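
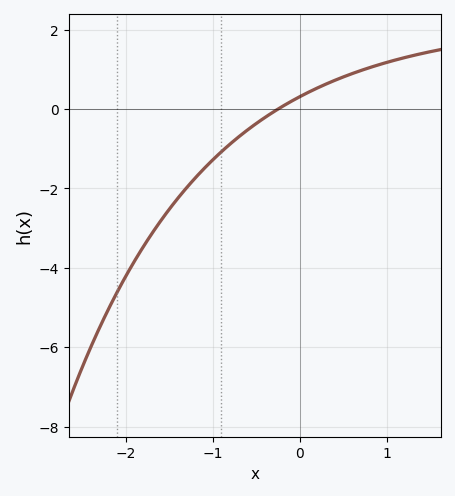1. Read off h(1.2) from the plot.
1.2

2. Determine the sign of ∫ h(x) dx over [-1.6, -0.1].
negative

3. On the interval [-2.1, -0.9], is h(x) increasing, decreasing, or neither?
increasing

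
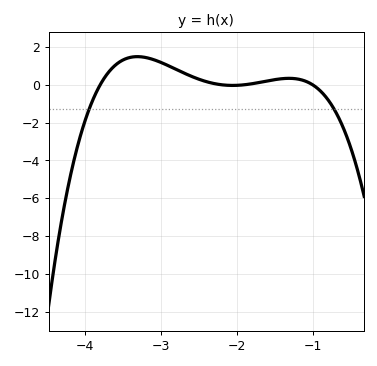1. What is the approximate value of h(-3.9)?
-0.8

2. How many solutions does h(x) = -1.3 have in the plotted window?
2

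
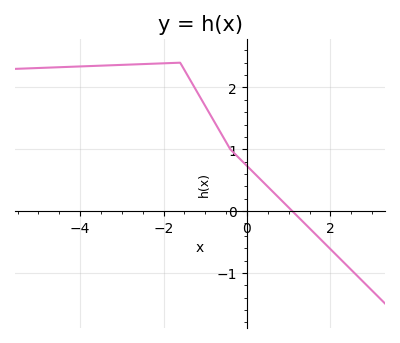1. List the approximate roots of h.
1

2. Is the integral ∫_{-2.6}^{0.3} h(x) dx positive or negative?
positive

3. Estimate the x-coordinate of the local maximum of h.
-1.6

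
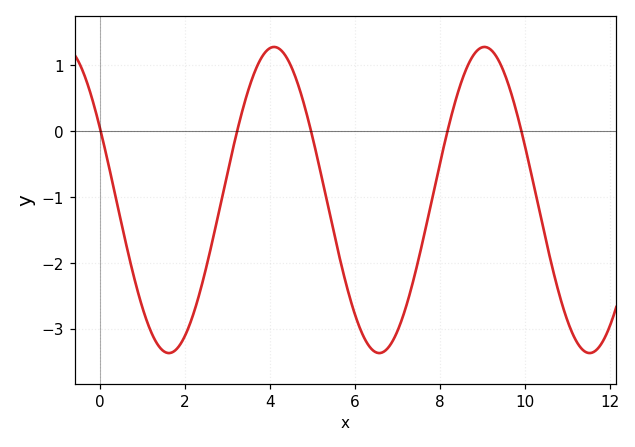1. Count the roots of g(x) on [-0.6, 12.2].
5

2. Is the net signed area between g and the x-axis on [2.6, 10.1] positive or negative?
negative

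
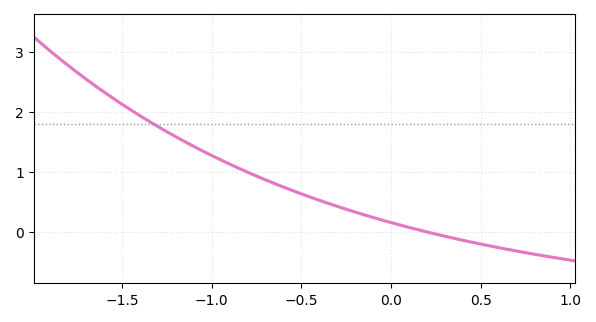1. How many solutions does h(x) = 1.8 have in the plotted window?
1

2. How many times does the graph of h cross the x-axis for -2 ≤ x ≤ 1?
1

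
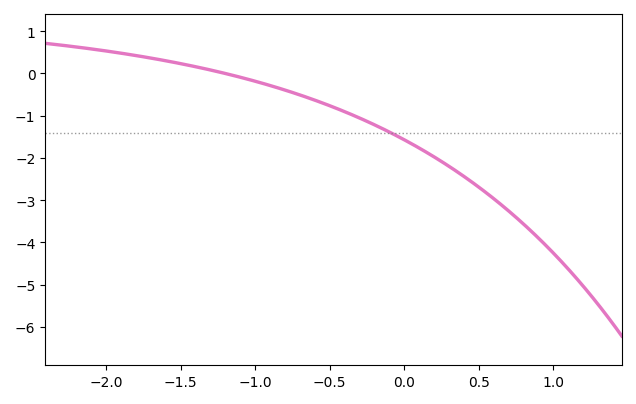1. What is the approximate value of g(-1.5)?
0.234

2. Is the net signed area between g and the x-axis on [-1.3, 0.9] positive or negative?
negative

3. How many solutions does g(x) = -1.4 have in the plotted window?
1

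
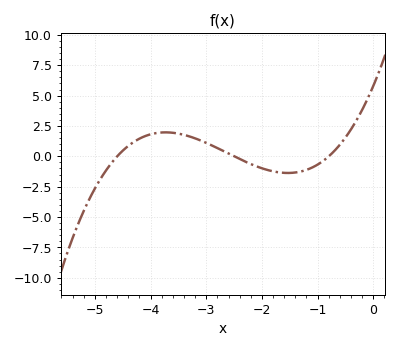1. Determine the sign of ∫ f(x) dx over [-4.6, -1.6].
positive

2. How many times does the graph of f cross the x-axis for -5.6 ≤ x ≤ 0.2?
3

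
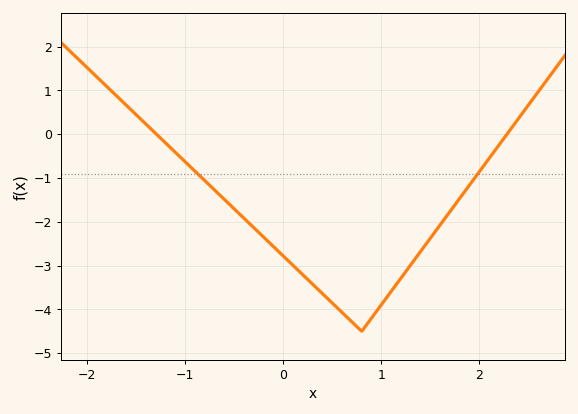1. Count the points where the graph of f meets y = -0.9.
2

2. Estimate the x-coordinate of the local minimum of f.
0.8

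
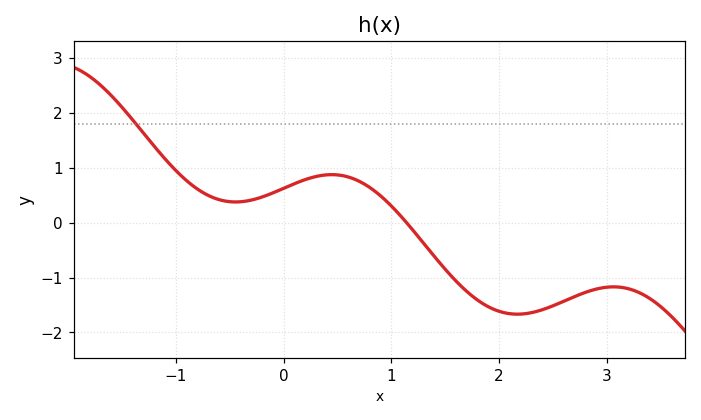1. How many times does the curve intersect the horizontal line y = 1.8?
1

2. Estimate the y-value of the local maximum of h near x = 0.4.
0.9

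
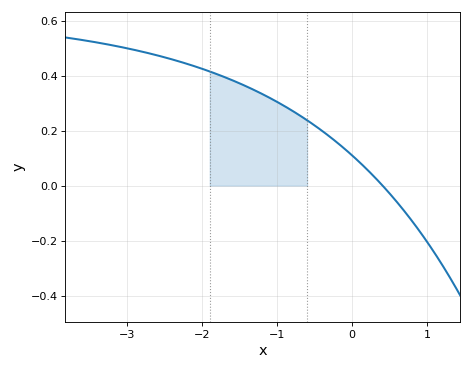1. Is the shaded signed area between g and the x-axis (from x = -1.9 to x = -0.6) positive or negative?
positive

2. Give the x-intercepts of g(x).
0.407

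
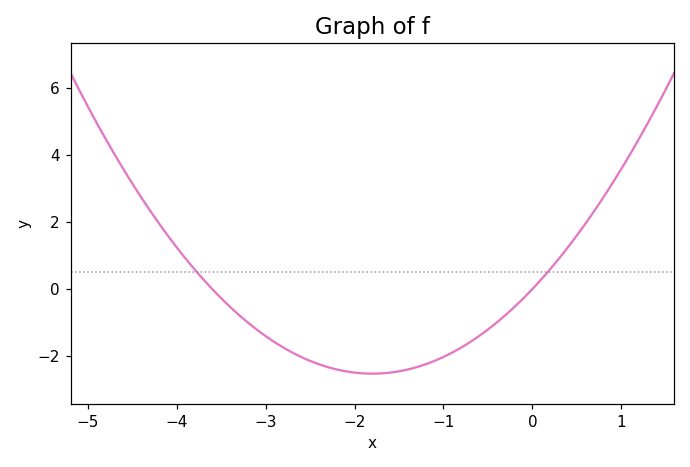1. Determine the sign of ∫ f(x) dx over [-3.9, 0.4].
negative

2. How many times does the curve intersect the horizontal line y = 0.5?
2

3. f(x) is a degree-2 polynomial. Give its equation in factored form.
y = 0.78(x + 3.6)(x - 0)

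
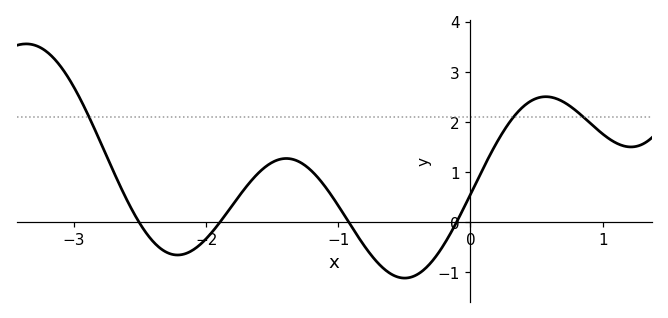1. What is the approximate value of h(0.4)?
2.3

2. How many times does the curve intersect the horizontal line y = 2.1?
3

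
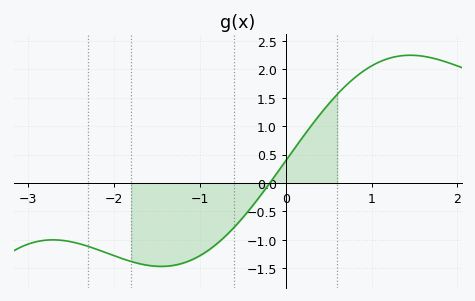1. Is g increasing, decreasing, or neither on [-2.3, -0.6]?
neither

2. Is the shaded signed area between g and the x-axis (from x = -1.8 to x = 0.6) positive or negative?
negative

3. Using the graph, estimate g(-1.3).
-1.45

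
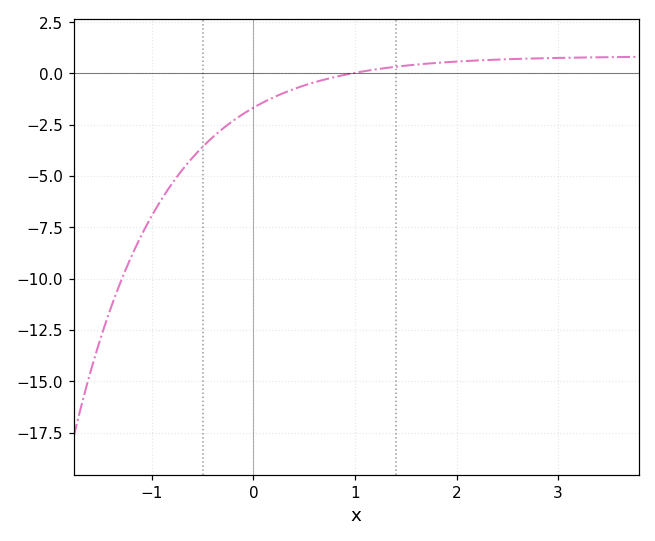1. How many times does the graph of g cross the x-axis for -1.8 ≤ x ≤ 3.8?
1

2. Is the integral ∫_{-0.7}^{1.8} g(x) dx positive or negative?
negative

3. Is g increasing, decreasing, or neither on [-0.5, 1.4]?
increasing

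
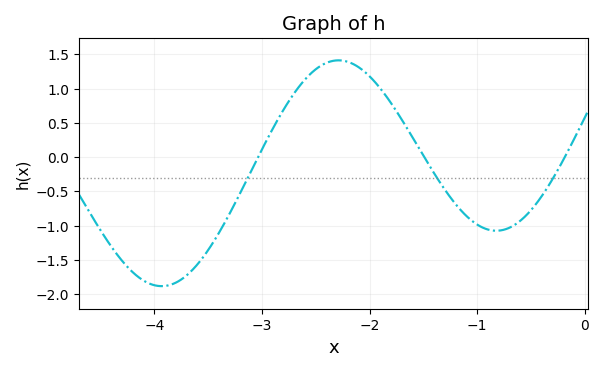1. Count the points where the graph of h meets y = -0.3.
3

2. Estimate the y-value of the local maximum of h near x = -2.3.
1.41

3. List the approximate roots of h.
-3.04, -1.49, -0.184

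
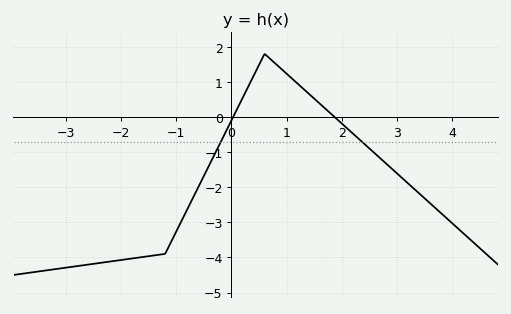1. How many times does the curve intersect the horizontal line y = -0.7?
2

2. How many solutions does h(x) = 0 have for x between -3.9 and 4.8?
2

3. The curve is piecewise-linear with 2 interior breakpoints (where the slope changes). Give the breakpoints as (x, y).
(-1.2, -3.9); (0.6, 1.8)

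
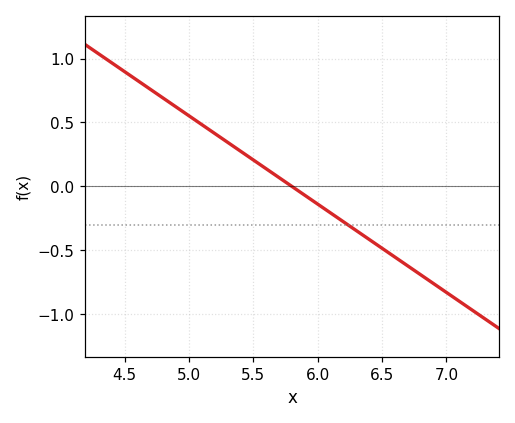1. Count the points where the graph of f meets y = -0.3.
1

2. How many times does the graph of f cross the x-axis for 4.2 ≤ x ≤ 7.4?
1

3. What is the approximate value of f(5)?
0.552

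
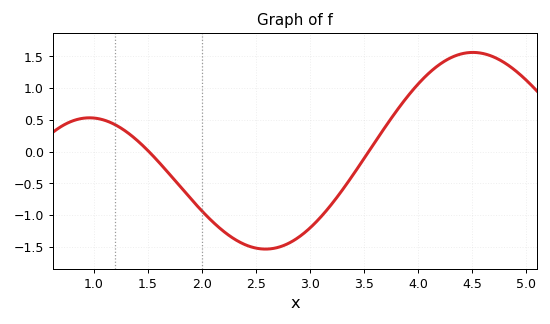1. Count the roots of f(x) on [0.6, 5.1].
2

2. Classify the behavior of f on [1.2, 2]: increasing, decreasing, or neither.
decreasing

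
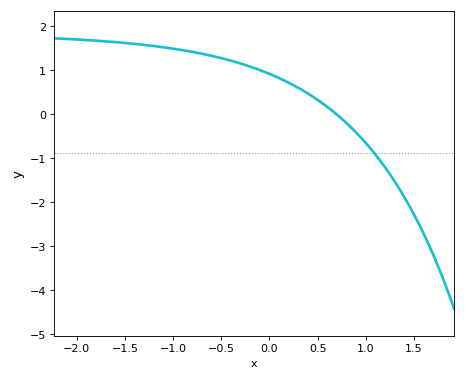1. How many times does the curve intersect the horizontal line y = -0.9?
1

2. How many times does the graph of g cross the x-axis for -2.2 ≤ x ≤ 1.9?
1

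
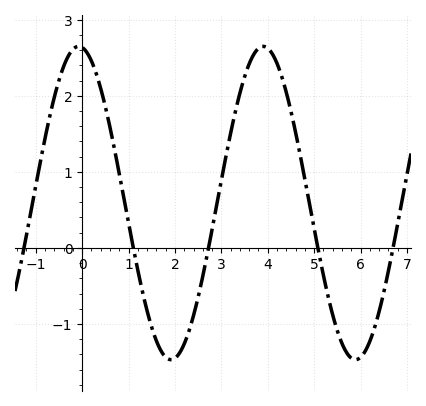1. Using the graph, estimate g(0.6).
1.58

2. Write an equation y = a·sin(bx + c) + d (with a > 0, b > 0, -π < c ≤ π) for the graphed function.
y = 2.06sin(1.58x + 1.69) + 0.59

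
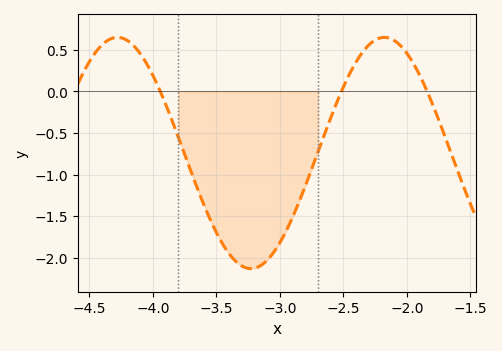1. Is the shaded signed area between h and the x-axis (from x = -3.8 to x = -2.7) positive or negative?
negative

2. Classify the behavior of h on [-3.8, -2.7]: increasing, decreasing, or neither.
neither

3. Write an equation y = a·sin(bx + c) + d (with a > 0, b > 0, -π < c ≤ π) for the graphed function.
y = 1.39sin(3x + 1.8) - 0.74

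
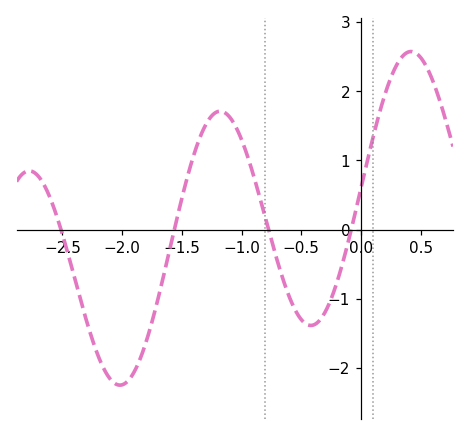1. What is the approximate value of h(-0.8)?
0.2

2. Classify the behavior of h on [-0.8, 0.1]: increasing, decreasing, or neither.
neither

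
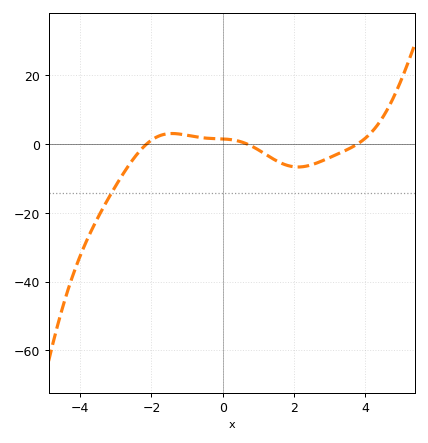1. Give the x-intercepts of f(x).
-2.13, 0.68, 3.79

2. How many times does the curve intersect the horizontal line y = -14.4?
1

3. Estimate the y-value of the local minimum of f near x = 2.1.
-6.7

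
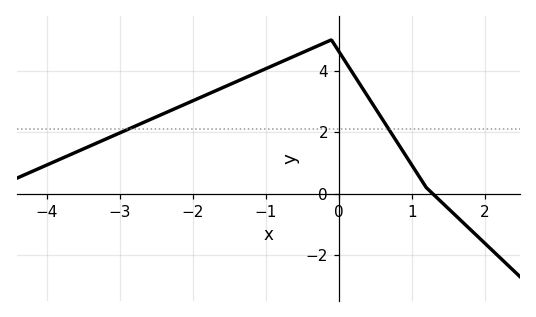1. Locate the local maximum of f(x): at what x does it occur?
-0.1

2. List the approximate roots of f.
1.3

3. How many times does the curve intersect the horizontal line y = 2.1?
2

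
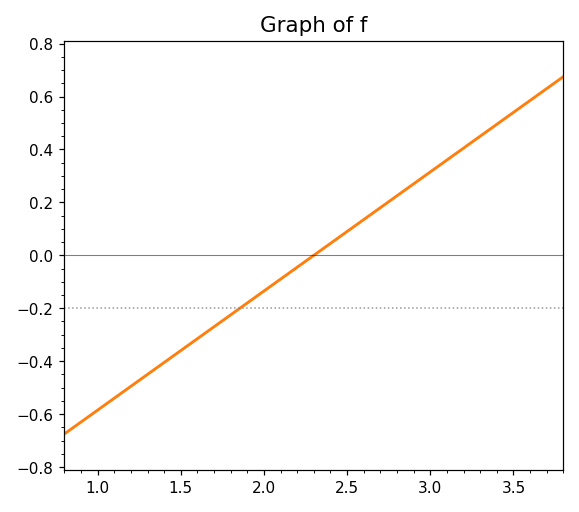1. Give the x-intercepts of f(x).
2.3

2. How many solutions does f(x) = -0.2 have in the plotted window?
1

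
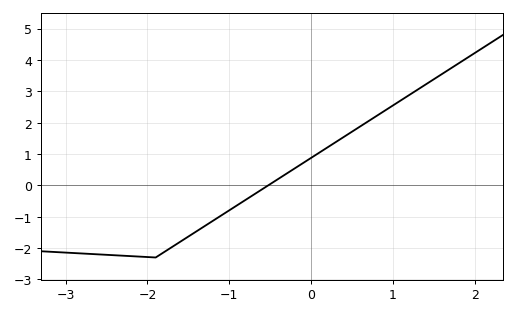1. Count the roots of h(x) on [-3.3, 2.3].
1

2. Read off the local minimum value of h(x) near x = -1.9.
-2.3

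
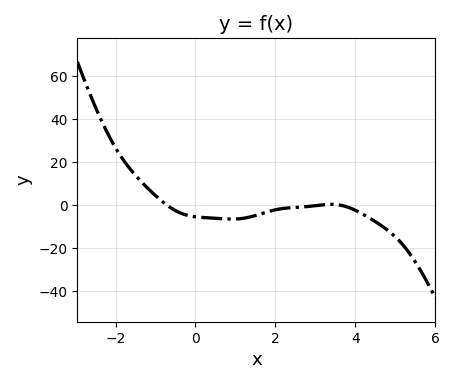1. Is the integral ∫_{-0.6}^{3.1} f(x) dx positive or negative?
negative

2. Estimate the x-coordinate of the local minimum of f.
1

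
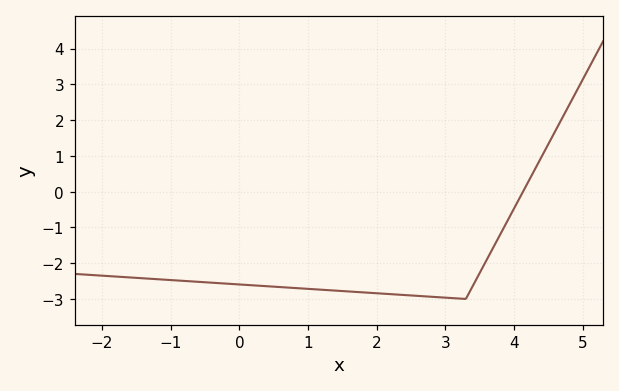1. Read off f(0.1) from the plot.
-2.6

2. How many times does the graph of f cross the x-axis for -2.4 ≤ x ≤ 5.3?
1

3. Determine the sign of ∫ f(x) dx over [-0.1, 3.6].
negative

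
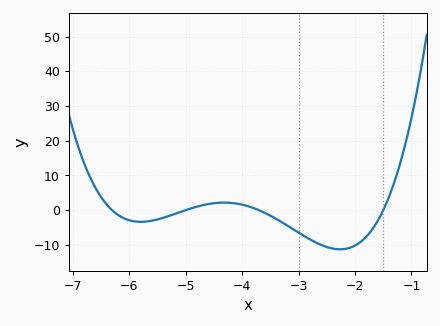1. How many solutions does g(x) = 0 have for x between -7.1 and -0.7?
4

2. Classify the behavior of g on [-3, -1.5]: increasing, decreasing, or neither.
neither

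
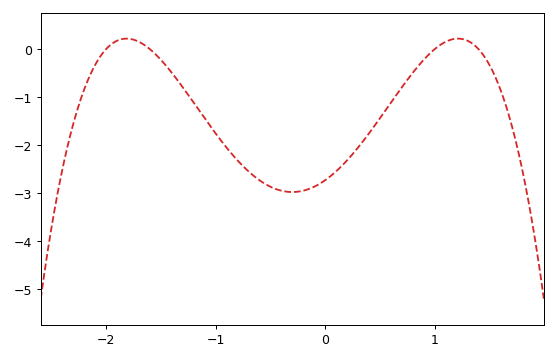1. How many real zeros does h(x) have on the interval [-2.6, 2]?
4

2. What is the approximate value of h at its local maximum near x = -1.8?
0.2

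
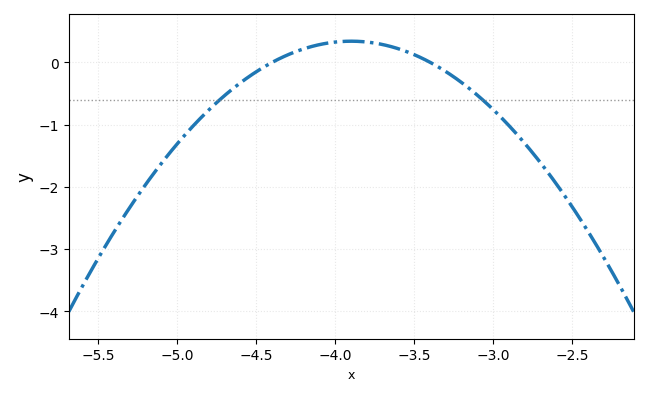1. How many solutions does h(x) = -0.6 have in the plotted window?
2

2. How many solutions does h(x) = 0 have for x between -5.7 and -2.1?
2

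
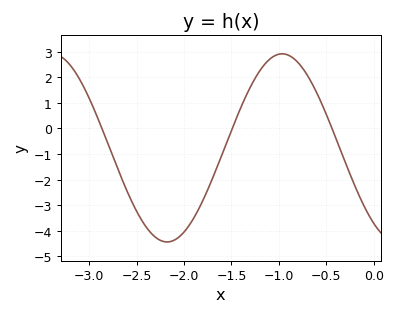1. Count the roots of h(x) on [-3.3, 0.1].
3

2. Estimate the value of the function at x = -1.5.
-0.1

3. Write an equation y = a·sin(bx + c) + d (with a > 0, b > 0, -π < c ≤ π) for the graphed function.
y = 3.68sin(2.6x - 2.2) - 0.76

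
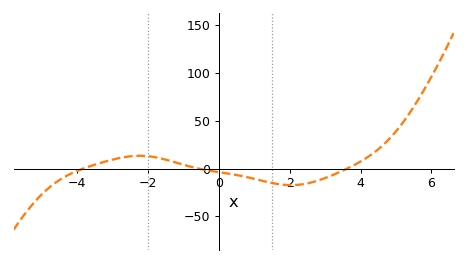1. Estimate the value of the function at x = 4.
7.41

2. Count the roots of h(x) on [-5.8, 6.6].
3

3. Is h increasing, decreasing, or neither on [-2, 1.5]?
decreasing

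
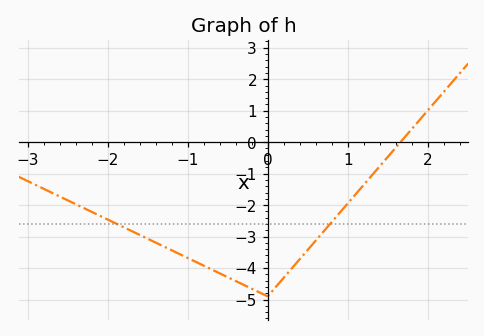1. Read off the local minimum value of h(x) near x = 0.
-4.9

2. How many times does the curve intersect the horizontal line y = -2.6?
2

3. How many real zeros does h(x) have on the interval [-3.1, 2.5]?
1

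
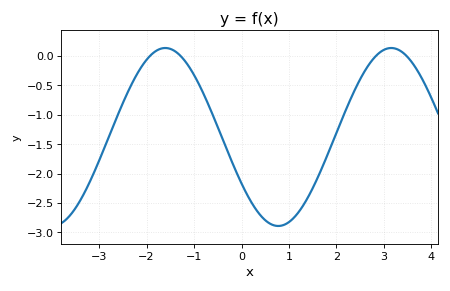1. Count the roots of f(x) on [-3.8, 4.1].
4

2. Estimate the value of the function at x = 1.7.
-1.9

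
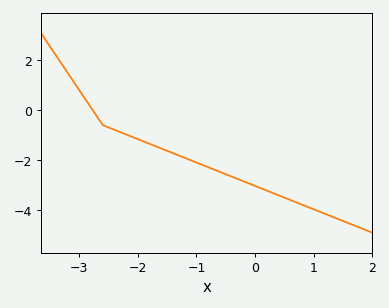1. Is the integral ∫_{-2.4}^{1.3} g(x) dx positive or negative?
negative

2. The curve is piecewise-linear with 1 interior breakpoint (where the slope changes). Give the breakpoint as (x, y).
(-2.6, -0.6)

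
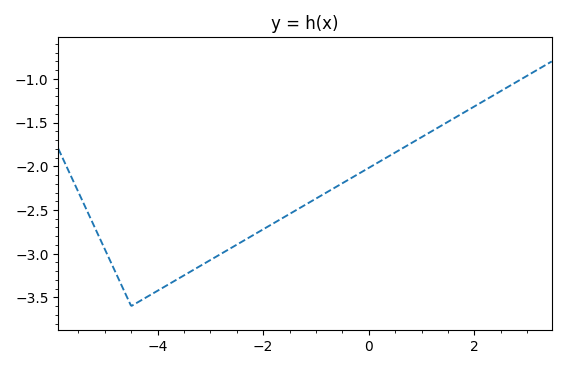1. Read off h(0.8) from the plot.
-1.75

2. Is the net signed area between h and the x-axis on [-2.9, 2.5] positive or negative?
negative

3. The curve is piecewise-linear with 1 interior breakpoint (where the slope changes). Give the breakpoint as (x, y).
(-4.5, -3.6)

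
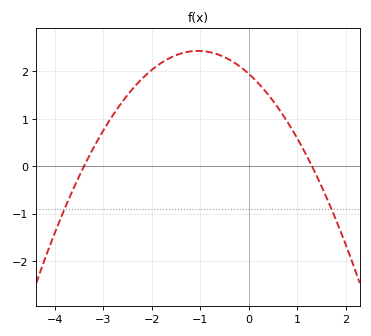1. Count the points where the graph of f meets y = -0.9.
2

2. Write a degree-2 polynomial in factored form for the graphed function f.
y = -0.44(x + 3.4)(x - 1.3)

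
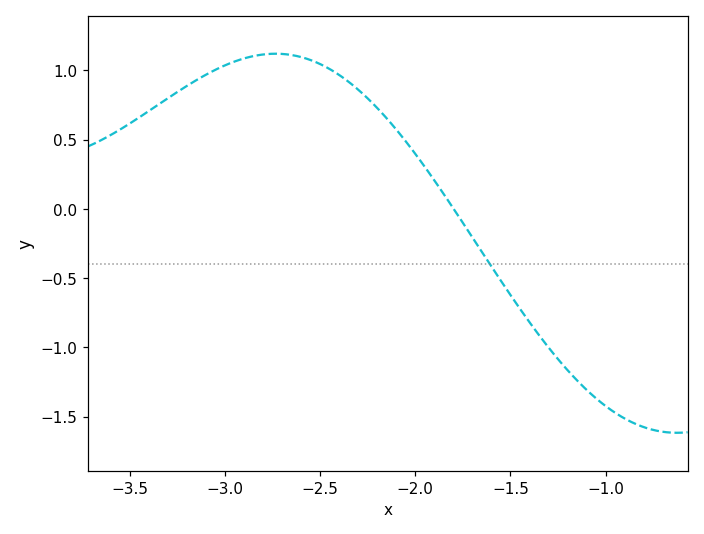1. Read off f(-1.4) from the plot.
-0.8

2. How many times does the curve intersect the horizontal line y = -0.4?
1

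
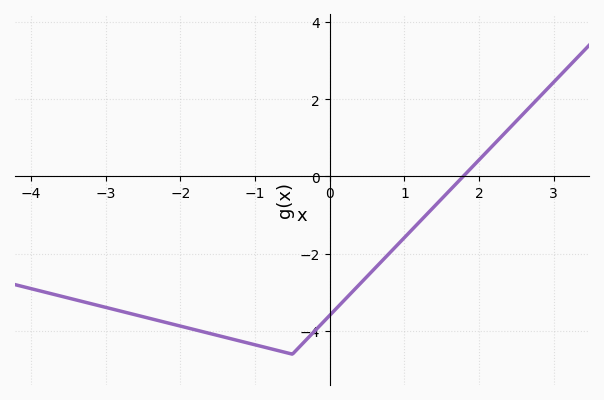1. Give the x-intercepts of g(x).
1.8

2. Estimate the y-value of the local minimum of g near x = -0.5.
-4.6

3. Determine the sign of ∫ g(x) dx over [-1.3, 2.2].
negative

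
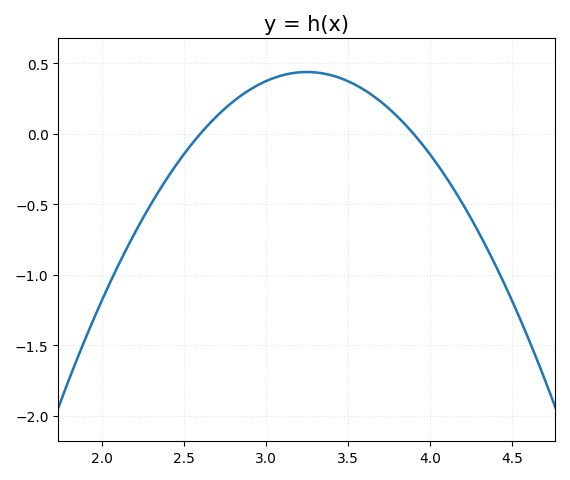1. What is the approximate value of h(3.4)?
0.4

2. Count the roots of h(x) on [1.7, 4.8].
2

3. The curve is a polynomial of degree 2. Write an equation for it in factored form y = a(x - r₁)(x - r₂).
y = -1.04(x - 2.6)(x - 3.9)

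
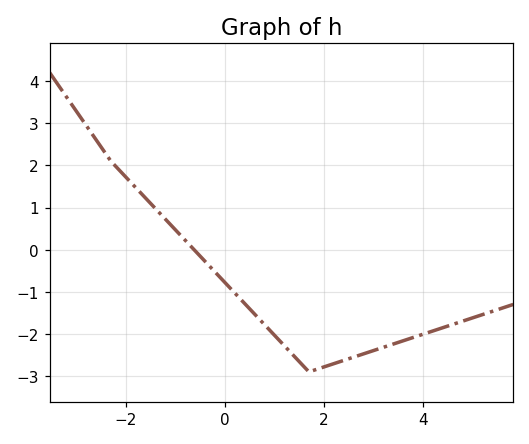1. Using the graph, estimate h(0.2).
-1.02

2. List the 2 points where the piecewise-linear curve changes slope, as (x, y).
(-2.3, 2.1); (1.7, -2.9)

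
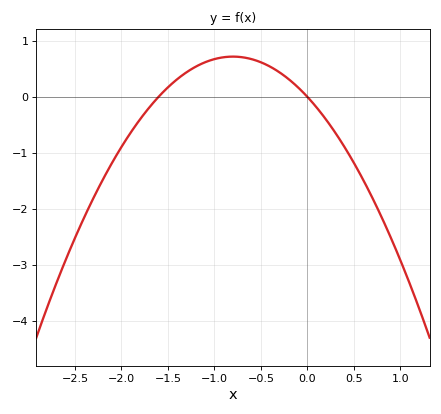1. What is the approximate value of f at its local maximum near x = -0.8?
0.7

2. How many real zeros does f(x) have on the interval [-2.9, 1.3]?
2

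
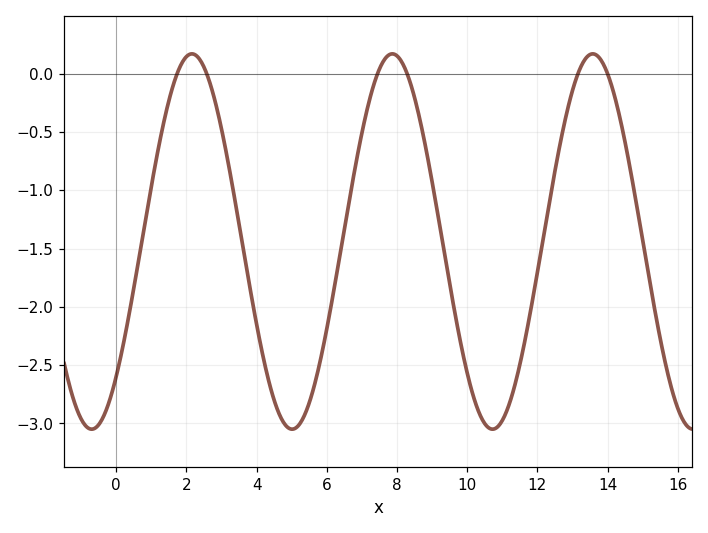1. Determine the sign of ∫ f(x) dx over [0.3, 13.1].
negative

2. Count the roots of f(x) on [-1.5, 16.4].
6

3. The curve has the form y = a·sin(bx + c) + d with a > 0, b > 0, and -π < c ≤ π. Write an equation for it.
y = 1.61sin(1.1x - 0.8) - 1.44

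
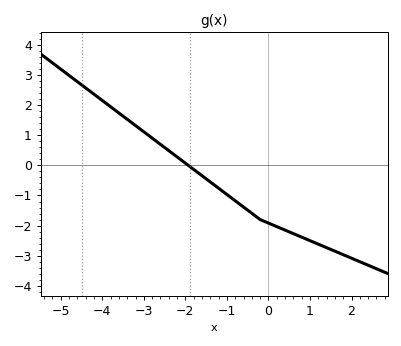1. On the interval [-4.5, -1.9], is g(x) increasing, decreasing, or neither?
decreasing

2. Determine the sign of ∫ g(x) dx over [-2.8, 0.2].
negative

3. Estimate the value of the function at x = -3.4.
1.5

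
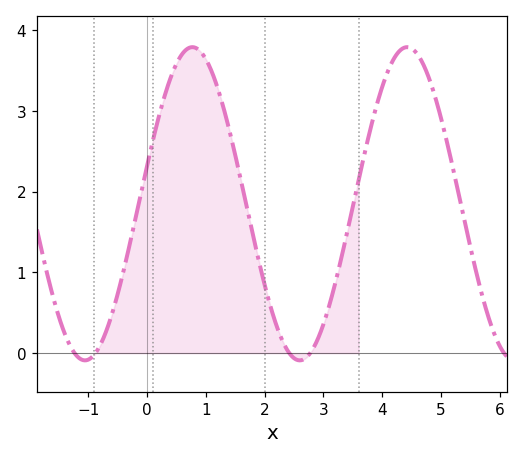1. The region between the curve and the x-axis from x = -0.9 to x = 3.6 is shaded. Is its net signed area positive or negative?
positive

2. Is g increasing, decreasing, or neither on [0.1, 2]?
neither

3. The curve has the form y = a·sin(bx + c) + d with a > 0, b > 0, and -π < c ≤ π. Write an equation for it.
y = 1.94sin(1.7x + 0.24) + 1.85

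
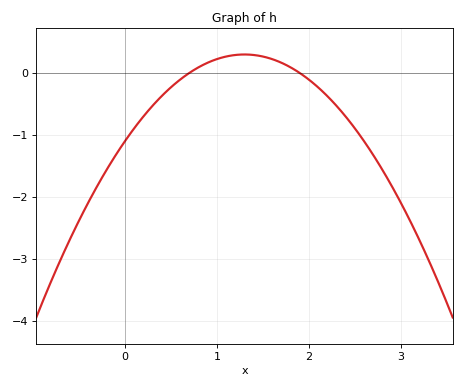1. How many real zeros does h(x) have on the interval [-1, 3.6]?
2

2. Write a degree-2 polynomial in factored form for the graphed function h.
y = -0.83(x - 0.7)(x - 1.9)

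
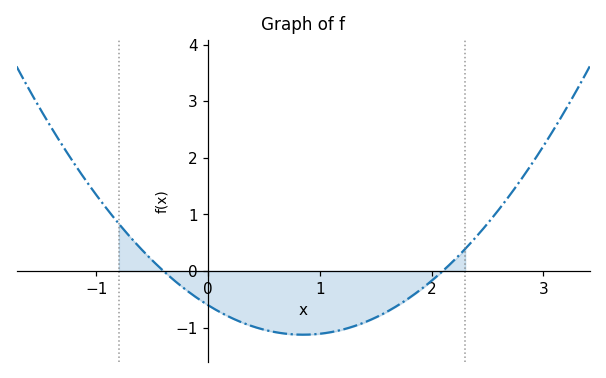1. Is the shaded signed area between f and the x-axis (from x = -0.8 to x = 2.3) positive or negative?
negative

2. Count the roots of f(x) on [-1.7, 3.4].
2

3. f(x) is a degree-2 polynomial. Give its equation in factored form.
y = 0.72(x + 0.4)(x - 2.1)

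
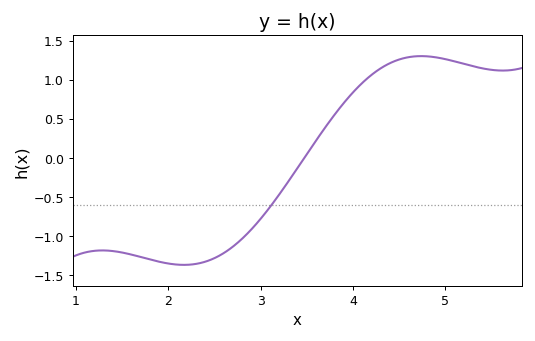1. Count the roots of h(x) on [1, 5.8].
1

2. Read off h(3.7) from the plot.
0.4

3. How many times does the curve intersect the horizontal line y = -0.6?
1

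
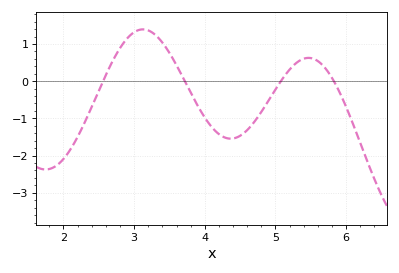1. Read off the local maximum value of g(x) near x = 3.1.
1.39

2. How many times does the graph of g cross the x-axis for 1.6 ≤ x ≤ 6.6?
4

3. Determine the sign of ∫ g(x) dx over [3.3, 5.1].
negative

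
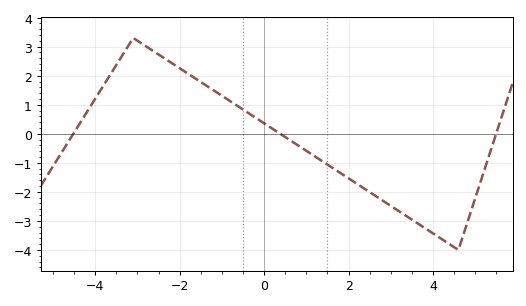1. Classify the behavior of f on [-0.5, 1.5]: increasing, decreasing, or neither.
decreasing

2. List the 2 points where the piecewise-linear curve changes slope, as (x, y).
(-3.1, 3.3); (4.6, -4)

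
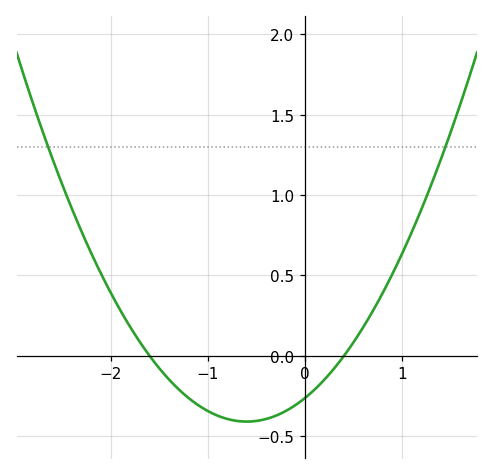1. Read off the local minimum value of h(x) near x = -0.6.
-0.4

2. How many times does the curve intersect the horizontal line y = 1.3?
2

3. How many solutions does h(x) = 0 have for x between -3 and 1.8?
2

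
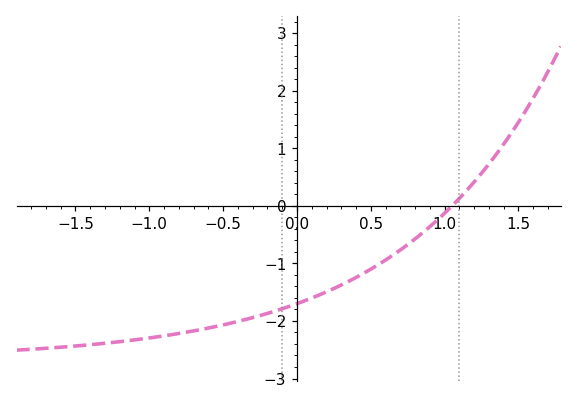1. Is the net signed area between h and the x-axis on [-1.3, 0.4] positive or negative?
negative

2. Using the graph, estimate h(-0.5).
-2.1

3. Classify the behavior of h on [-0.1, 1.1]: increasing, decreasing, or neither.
increasing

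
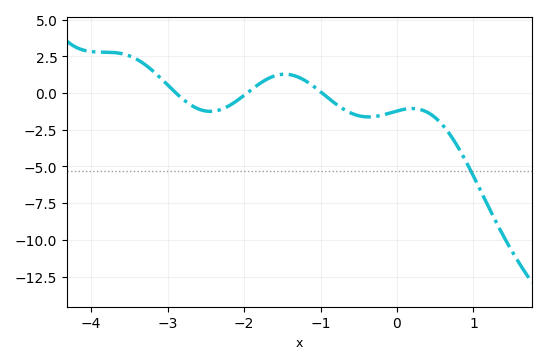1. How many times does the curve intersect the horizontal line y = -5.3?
1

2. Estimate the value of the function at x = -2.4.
-1.23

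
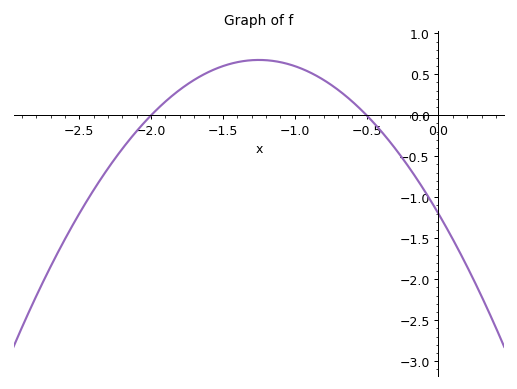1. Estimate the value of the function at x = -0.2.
-0.65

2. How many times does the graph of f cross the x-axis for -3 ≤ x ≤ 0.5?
2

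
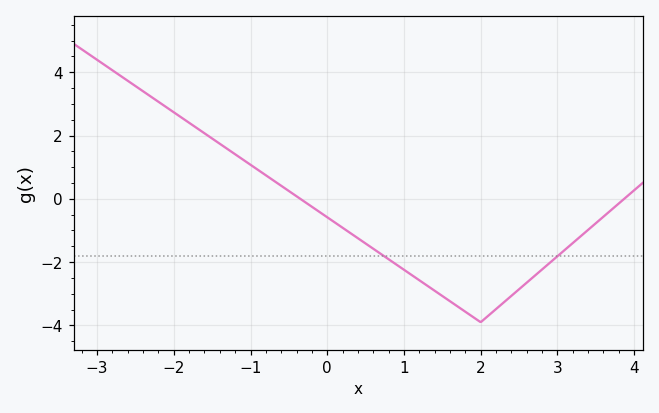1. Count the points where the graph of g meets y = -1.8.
2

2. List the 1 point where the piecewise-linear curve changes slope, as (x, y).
(2, -3.9)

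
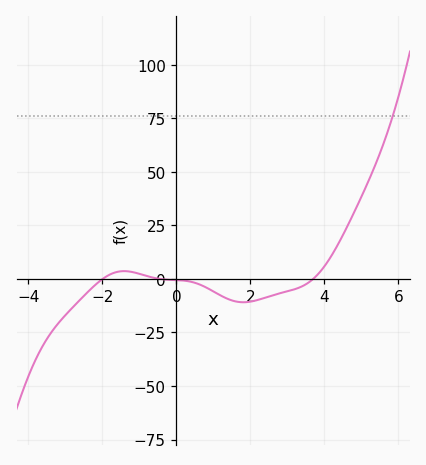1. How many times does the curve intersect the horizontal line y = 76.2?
1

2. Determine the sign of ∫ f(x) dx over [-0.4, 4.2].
negative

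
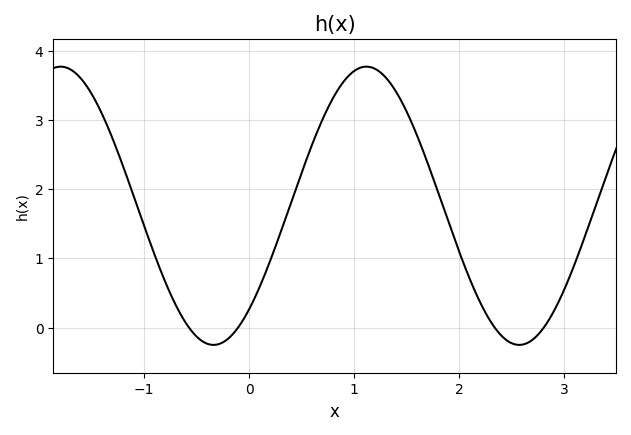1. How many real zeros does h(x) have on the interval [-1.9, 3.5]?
4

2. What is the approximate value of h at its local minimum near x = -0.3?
-0.25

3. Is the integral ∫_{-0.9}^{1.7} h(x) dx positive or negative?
positive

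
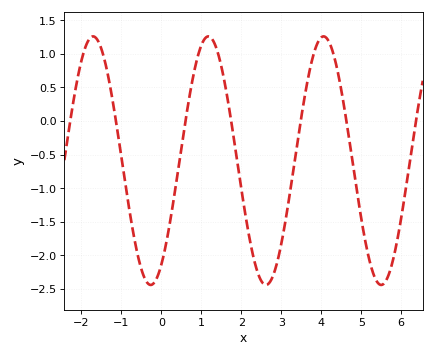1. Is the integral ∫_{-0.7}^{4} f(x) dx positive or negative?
negative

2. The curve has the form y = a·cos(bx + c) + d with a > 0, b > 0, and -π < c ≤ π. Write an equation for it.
y = 1.85cos(2.2x - 2.6) - 0.59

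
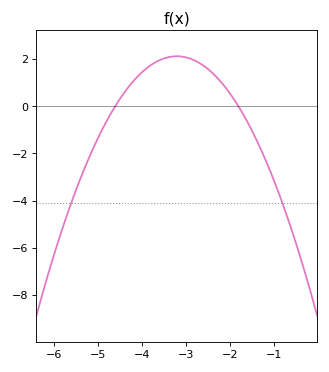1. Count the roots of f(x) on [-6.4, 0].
2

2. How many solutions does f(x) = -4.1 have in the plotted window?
2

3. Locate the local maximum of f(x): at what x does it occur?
-3.2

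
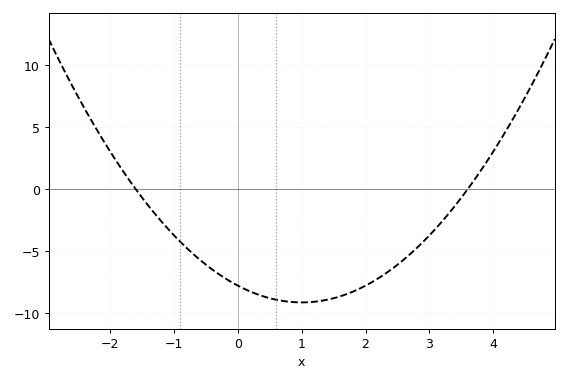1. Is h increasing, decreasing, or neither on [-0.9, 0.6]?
decreasing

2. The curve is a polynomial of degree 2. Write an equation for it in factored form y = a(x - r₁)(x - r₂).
y = 1.35(x + 1.6)(x - 3.6)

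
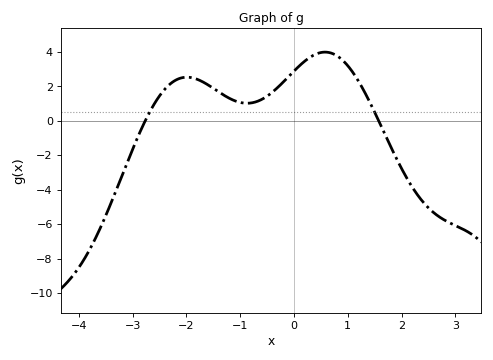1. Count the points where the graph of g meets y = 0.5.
2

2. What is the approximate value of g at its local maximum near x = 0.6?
4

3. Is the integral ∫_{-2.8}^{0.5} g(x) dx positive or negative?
positive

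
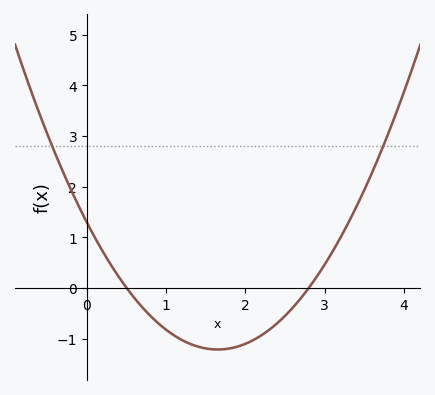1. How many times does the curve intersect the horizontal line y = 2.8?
2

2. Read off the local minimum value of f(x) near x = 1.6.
-1.2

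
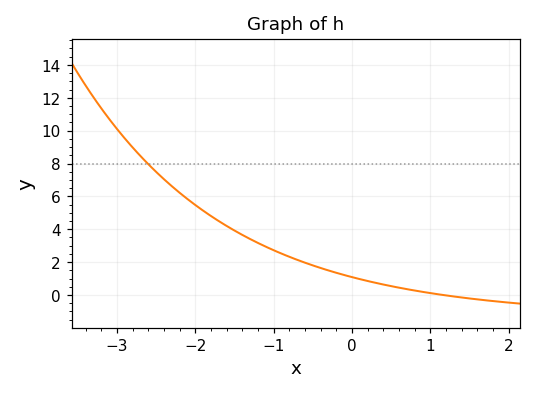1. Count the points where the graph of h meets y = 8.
1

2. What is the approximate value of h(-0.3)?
1.4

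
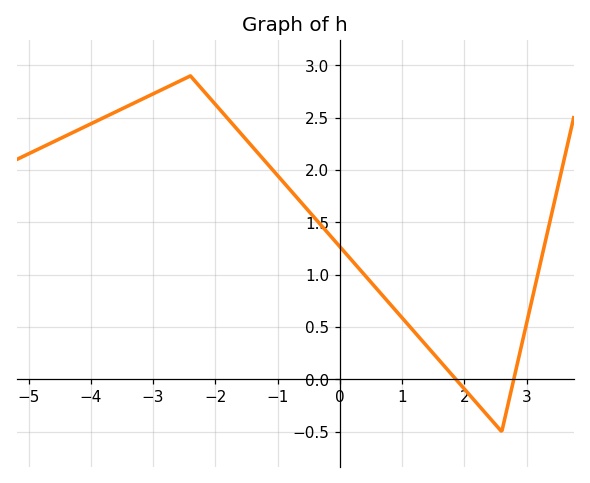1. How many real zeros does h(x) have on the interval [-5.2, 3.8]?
2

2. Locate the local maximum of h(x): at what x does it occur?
-2.4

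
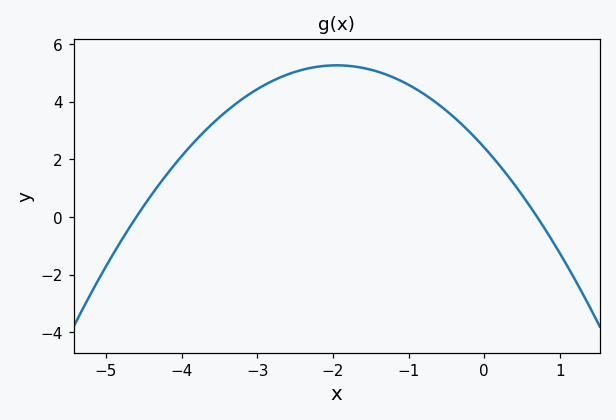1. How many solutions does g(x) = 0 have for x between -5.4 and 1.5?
2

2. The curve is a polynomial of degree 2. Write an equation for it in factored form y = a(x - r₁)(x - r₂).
y = -0.75(x + 4.6)(x - 0.7)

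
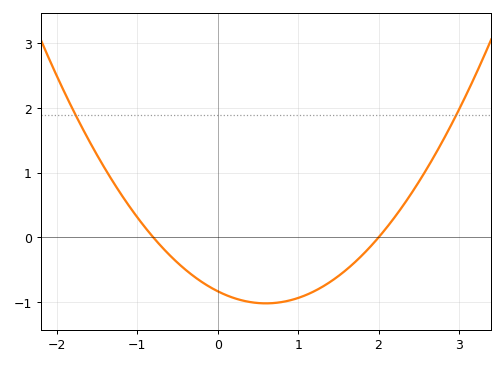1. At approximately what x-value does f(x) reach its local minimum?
0.6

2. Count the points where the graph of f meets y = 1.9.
2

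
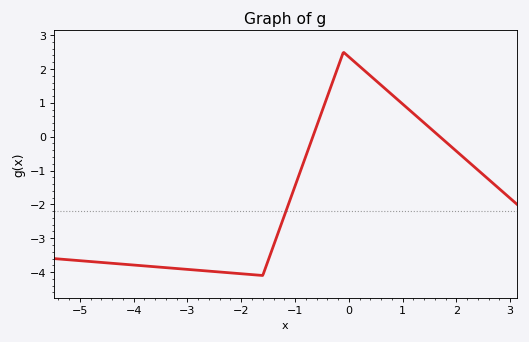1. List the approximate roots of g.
-0.6, 1.6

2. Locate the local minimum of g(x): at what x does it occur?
-1.6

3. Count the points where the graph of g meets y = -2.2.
1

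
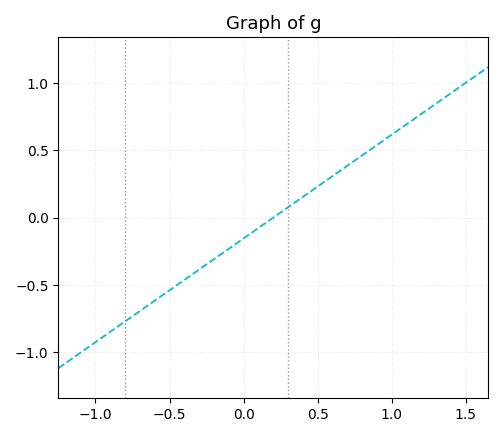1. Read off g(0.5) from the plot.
0.231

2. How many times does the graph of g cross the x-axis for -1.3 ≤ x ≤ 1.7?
1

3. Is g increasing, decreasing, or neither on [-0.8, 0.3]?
increasing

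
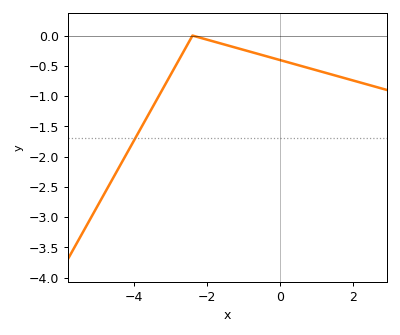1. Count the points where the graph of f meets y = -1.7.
1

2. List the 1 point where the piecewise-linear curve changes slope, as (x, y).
(-2.4, 0)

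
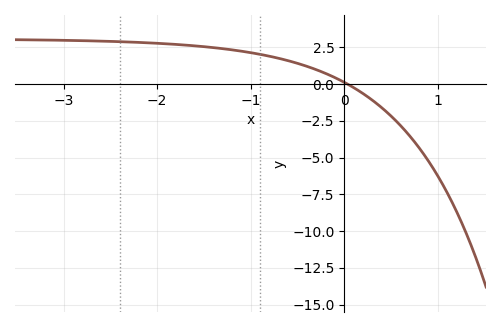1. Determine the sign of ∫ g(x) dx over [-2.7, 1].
positive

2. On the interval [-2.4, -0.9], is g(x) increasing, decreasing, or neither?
decreasing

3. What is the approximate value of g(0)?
0.2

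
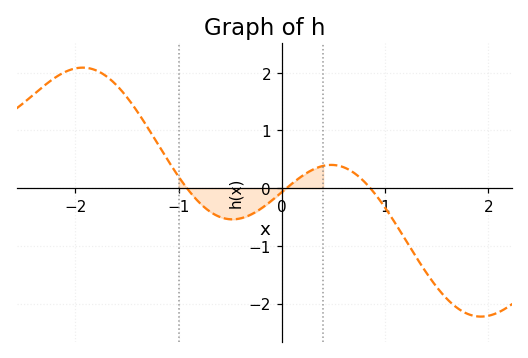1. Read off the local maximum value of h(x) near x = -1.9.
2.09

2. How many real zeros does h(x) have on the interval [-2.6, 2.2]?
3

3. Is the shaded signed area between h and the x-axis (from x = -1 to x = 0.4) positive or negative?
negative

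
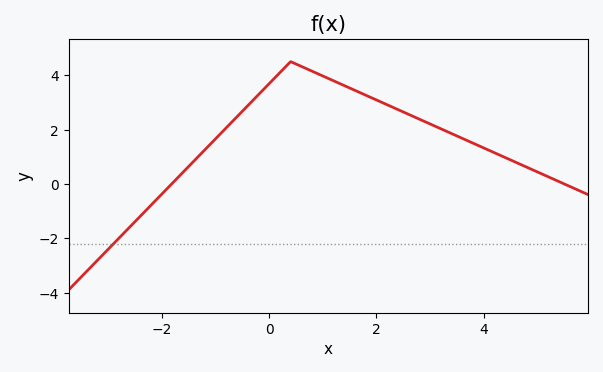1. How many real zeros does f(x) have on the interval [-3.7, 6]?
2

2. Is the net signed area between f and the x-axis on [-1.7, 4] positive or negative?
positive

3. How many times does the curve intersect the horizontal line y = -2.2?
1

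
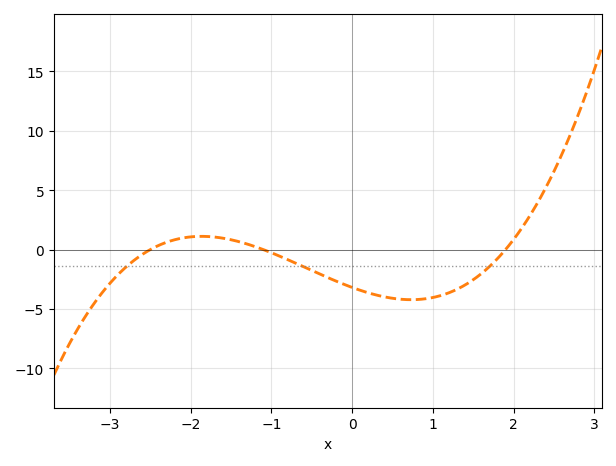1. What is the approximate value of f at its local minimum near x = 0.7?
-4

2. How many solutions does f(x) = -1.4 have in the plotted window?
3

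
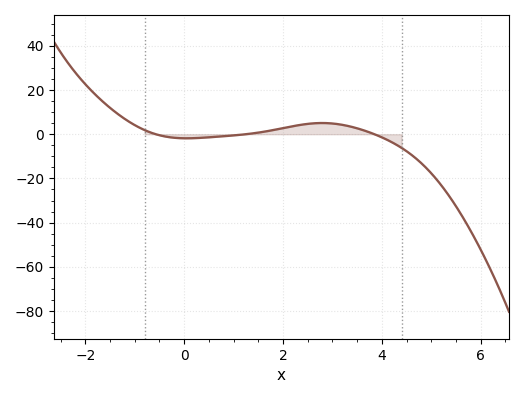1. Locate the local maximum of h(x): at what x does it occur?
2.8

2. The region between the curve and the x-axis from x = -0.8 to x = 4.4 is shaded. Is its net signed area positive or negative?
positive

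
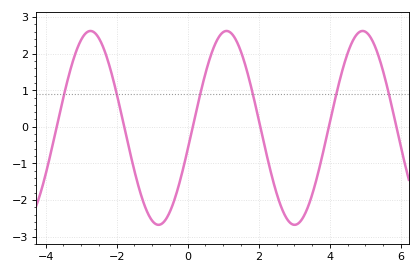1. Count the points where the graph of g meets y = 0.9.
6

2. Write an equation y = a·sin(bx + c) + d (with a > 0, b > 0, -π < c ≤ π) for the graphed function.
y = 2.65sin(1.64x - 0.222) - 0.03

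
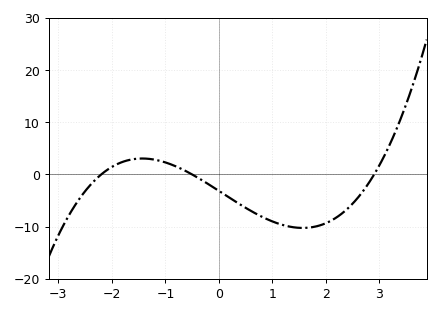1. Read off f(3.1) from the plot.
4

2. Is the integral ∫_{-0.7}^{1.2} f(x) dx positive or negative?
negative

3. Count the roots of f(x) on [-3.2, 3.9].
3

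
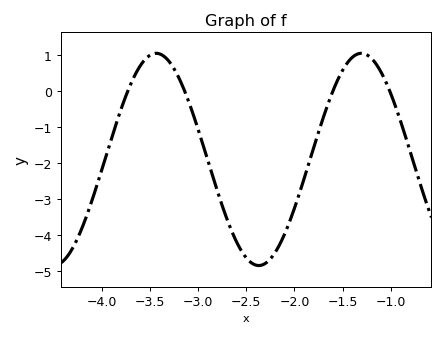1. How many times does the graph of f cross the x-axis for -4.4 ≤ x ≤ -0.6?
4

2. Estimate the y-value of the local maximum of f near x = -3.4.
1.04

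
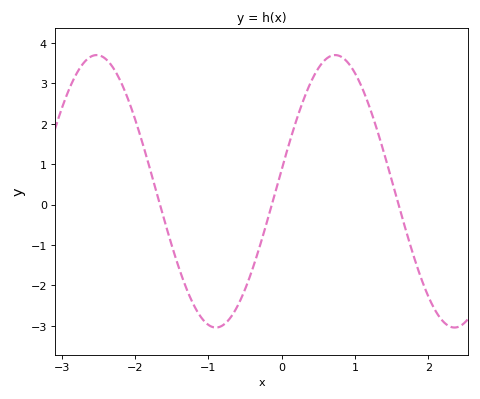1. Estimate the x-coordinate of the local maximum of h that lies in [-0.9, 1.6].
0.7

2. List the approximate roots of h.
-1.7, -0.1, 1.6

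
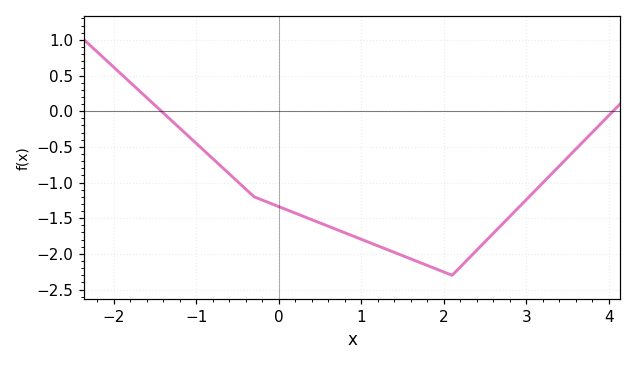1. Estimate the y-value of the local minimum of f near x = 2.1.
-2.3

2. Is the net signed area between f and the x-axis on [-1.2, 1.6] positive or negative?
negative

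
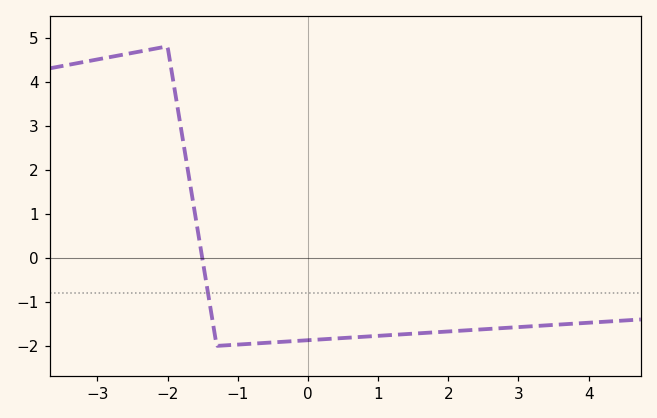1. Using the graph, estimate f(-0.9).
-2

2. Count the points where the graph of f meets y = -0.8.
1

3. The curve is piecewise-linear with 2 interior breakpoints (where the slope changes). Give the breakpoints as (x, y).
(-2, 4.8); (-1.3, -2)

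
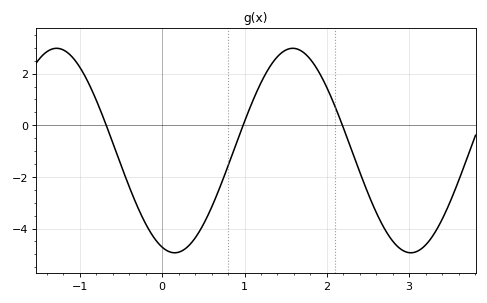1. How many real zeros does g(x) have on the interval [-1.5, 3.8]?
3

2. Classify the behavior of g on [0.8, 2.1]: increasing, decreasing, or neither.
neither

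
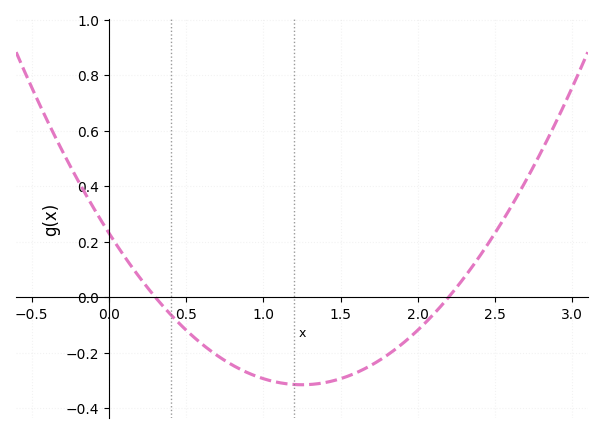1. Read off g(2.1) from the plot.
-0.063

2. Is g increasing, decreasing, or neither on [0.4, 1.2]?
decreasing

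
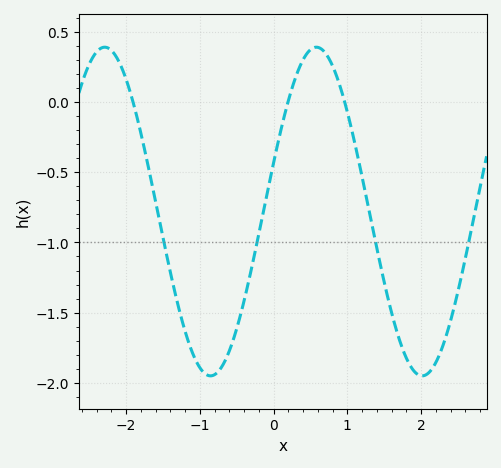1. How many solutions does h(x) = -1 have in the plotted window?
4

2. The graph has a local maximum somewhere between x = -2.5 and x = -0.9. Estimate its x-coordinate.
-2.29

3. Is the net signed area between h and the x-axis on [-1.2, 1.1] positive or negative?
negative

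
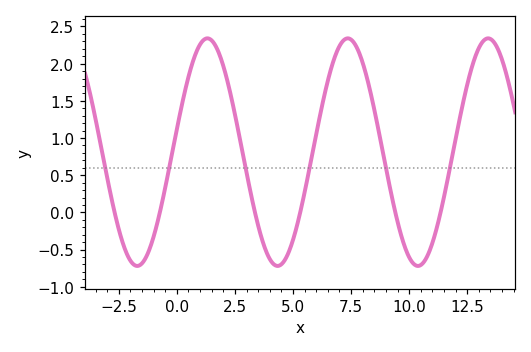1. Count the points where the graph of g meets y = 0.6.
6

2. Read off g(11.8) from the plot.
0.668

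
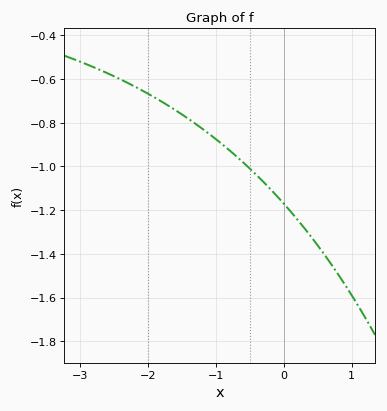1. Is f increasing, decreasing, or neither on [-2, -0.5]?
decreasing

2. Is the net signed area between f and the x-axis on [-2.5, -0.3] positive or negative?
negative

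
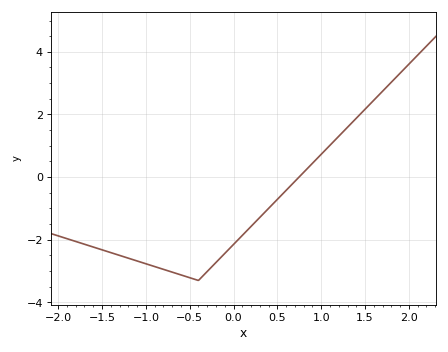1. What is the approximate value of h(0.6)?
-0.422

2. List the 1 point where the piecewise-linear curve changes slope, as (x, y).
(-0.4, -3.3)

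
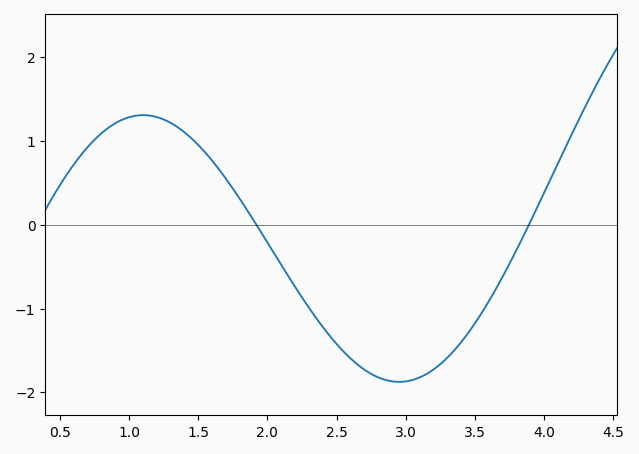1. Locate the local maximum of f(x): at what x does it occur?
1.1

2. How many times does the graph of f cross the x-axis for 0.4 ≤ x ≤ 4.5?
2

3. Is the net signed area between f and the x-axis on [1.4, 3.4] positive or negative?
negative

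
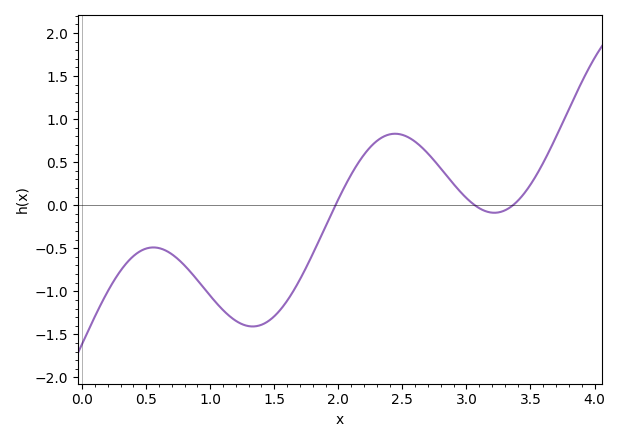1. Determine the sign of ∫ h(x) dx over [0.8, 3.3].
negative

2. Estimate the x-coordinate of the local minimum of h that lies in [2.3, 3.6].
3.22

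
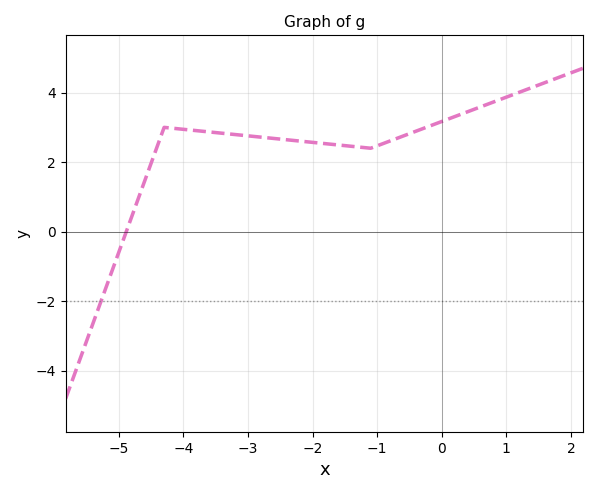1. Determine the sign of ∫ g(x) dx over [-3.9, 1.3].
positive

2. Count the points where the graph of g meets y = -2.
1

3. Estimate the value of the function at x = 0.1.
3.2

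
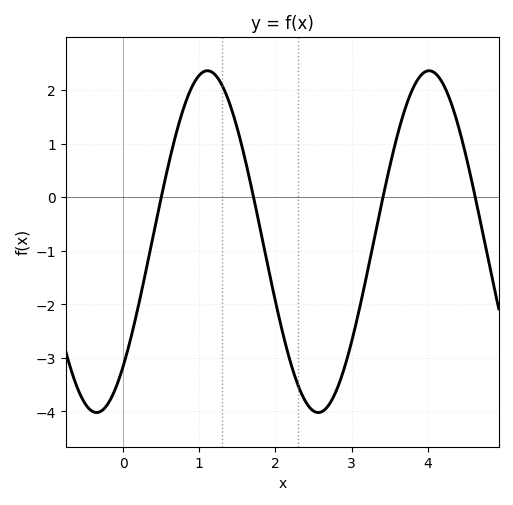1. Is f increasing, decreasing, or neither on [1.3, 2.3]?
decreasing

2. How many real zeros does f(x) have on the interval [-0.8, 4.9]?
4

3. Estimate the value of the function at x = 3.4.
-0.069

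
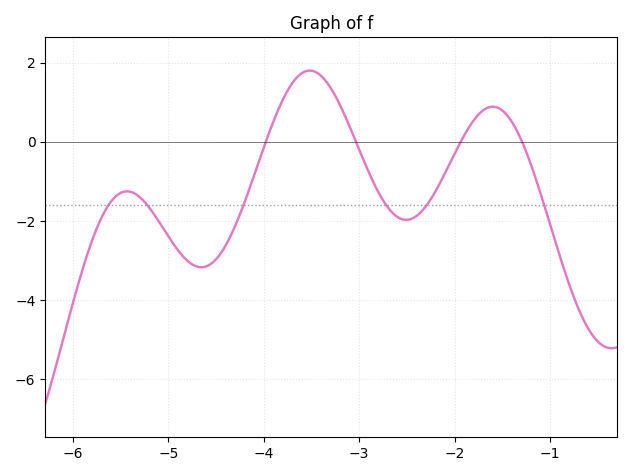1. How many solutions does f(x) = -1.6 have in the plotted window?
6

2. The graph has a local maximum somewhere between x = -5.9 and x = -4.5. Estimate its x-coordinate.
-5.4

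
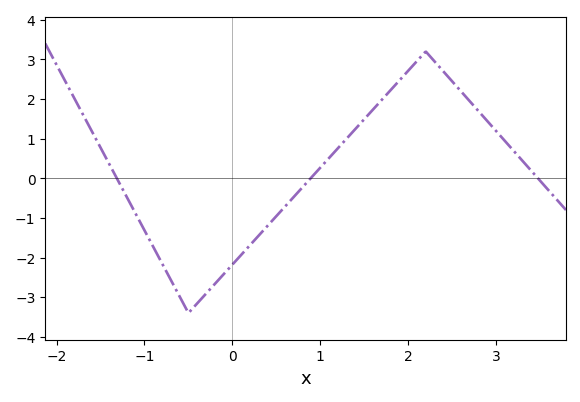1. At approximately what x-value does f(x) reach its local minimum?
-0.5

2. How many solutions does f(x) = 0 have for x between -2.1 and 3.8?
3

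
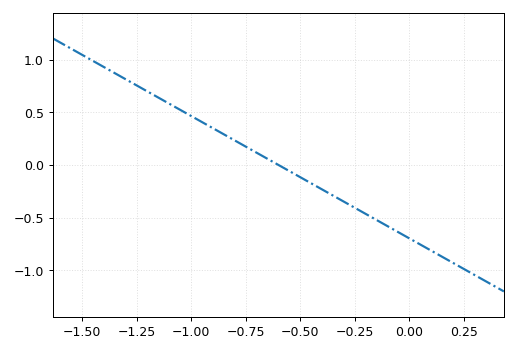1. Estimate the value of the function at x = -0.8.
0.25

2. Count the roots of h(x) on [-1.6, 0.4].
1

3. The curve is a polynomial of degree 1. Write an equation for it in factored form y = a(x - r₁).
y = -1.16(x + 0.6)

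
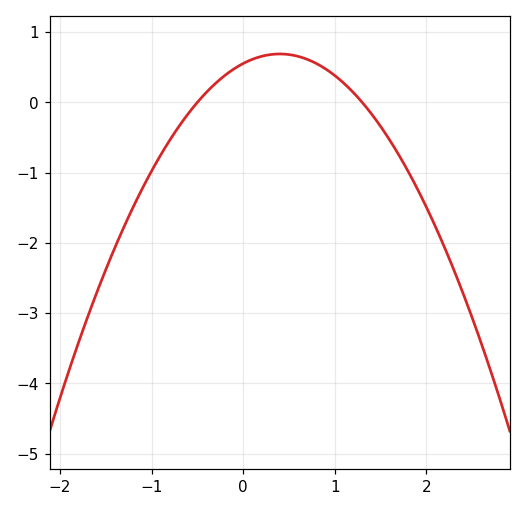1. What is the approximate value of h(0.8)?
0.6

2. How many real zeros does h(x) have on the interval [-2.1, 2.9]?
2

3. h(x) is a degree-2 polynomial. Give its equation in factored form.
y = -0.85(x + 0.5)(x - 1.3)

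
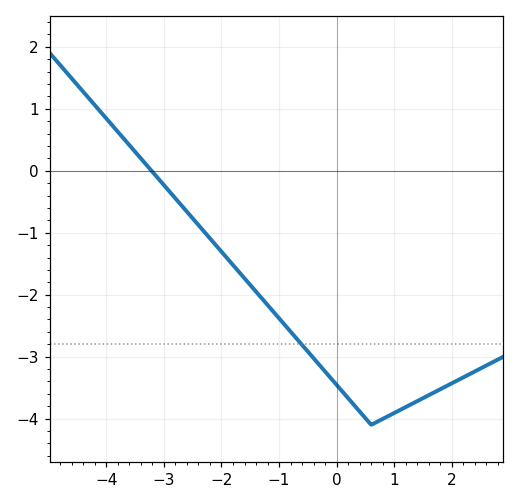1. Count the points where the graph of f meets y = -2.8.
1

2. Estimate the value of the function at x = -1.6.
-1.7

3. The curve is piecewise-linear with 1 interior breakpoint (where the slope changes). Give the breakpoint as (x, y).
(0.6, -4.1)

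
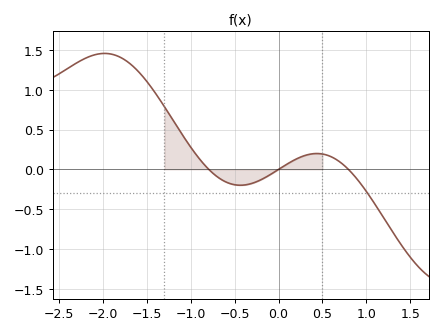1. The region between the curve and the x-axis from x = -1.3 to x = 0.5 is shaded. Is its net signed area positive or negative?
positive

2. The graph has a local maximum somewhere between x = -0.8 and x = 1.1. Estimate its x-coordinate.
0.4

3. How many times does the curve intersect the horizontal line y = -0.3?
1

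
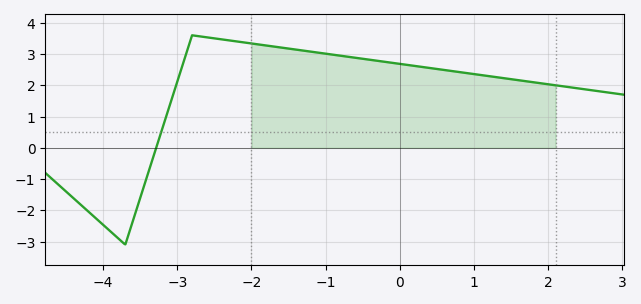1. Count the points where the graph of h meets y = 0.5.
1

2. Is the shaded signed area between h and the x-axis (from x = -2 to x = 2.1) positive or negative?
positive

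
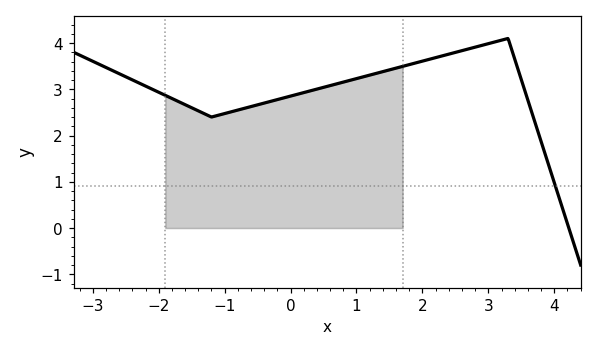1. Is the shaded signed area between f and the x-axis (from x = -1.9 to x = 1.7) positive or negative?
positive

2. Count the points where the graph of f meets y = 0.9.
1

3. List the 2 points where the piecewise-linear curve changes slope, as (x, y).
(-1.2, 2.4); (3.3, 4.1)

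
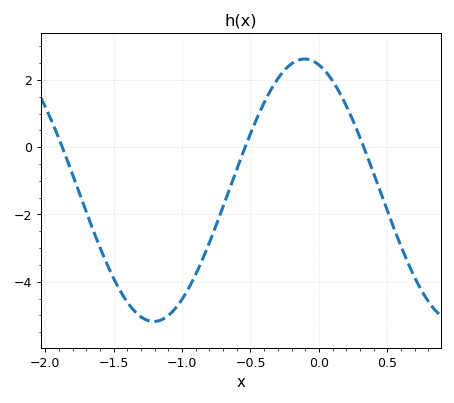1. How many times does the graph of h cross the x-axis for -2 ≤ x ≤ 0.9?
3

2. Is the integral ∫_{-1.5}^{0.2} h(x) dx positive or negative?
negative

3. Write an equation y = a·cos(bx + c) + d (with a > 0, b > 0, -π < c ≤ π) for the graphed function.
y = 3.9cos(2.9x + 0.3) - 1.28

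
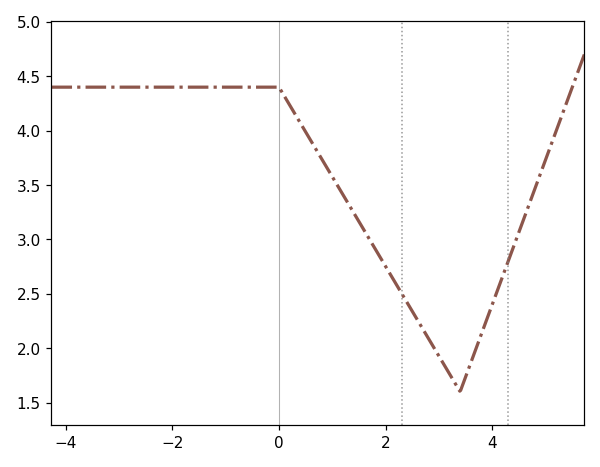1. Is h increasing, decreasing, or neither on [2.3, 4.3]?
neither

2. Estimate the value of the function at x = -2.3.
4.4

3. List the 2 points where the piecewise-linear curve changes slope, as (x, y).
(0, 4.4); (3.4, 1.6)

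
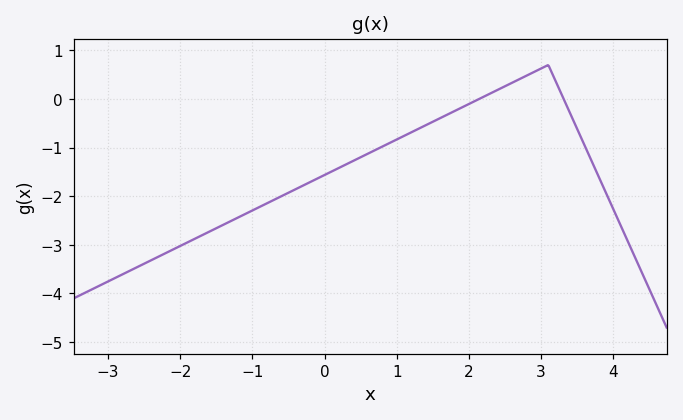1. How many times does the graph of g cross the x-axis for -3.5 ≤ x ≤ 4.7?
2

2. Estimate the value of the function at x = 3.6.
-0.9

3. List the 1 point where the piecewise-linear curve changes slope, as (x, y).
(3.1, 0.7)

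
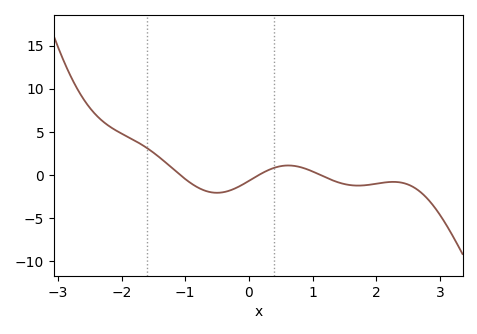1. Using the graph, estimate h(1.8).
-1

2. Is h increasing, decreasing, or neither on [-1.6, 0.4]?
neither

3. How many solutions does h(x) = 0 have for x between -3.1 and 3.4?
3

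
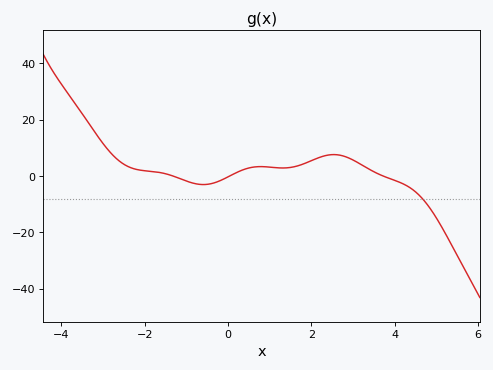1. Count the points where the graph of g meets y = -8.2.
1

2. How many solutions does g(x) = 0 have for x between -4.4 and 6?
3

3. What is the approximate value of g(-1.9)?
1.74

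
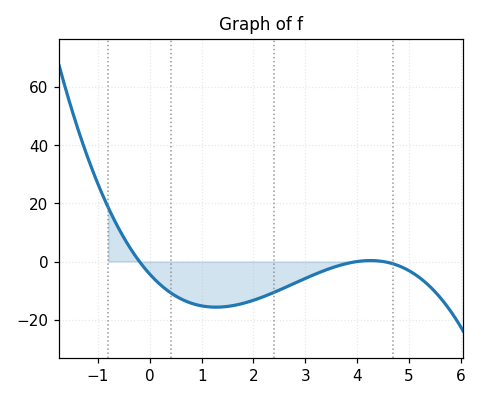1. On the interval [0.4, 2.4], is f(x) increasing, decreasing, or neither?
neither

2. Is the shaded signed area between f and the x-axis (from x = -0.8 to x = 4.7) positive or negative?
negative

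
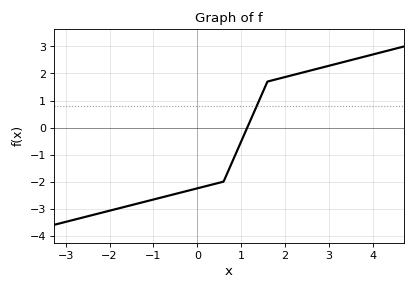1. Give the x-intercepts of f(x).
1.2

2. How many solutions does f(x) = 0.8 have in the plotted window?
1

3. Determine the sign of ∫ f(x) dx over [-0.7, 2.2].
negative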